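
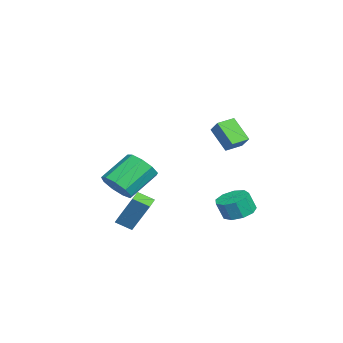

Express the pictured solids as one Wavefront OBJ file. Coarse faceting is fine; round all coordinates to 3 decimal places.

v -1.403 1.737 -4.096
v -0.848 2.444 -3.902
v -0.721 2.05 -2.829
v -1.277 1.343 -3.024
v -1.445 2.598 -3.775
v -1.318 2.204 -2.702
v -2.022 2.349 -3.798
v -1.896 1.955 -2.726
v -2.31 1.814 -3.961
v -2.184 1.419 -2.888
v -2.174 1.243 -4.187
v -2.047 0.848 -3.115
v -1.677 0.903 -4.371
v -1.55 0.508 -3.298
v -1.052 0.953 -4.426
v -0.925 0.559 -3.353
v -0.591 1.371 -4.327
v -0.465 0.976 -3.254
v -0.511 1.96 -4.12
v -0.384 1.565 -3.047
v 3.076 1.97 2.087
v 2.377 1.225 3.199
v 3.746 2.319 2.742
v 3.047 1.575 3.854
v 3.633 1.205 1.926
v 2.934 0.461 3.038
v 4.303 1.555 2.581
v 3.604 0.81 3.693
v -1.183 -4.506 -2.436
v -0.679 -3.695 -2.822
v -1.732 -2.443 -1.57
v -2.237 -3.254 -1.184
v -1.264 -3.814 -3.195
v -2.318 -2.563 -1.943
v -1.812 -4.257 -3.213
v -2.865 -3.006 -1.961
v -2.065 -4.816 -2.868
v -3.119 -3.565 -1.616
v -1.906 -5.23 -2.32
v -2.96 -3.979 -1.068
v -1.409 -5.305 -1.827
v -2.462 -4.053 -0.575
v -0.806 -5.006 -1.618
v -1.859 -3.754 -0.366
v -0.38 -4.473 -1.793
v -1.433 -3.221 -0.541
v -0.329 -3.955 -2.268
v -1.383 -2.703 -1.016
v 2.449 -3.376 -3.915
v 2.36 -4.225 -3.454
v 1.663 -3.206 -3.753
v 1.574 -4.055 -3.293
v 3.026 -2.445 -2.087
v 2.937 -3.294 -1.627
v 2.24 -2.275 -1.926
v 2.151 -3.124 -1.465
f 2 1 5
f 2 5 3
f 3 5 6
f 3 6 4
f 5 1 7
f 5 7 6
f 6 7 8
f 6 8 4
f 7 1 9
f 7 9 8
f 8 9 10
f 8 10 4
f 9 1 11
f 9 11 10
f 10 11 12
f 10 12 4
f 11 1 13
f 11 13 12
f 12 13 14
f 12 14 4
f 13 1 15
f 13 15 14
f 14 15 16
f 14 16 4
f 15 1 17
f 15 17 16
f 16 17 18
f 16 18 4
f 17 1 19
f 17 19 18
f 18 19 20
f 18 20 4
f 19 1 2
f 19 2 20
f 20 2 3
f 20 3 4
f 22 24 21
f 25 22 21
f 21 24 23
f 23 25 21
f 22 28 24
f 26 22 25
f 26 28 22
f 24 28 23
f 27 25 23
f 23 28 27
f 27 26 25
f 28 26 27
f 30 29 33
f 30 33 31
f 31 33 34
f 31 34 32
f 33 29 35
f 33 35 34
f 34 35 36
f 34 36 32
f 35 29 37
f 35 37 36
f 36 37 38
f 36 38 32
f 37 29 39
f 37 39 38
f 38 39 40
f 38 40 32
f 39 29 41
f 39 41 40
f 40 41 42
f 40 42 32
f 41 29 43
f 41 43 42
f 42 43 44
f 42 44 32
f 43 29 45
f 43 45 44
f 44 45 46
f 44 46 32
f 45 29 47
f 45 47 46
f 46 47 48
f 46 48 32
f 47 29 30
f 47 30 48
f 48 30 31
f 48 31 32
f 50 52 49
f 53 50 49
f 49 52 51
f 51 53 49
f 50 56 52
f 54 50 53
f 54 56 50
f 52 56 51
f 55 53 51
f 51 56 55
f 55 54 53
f 56 54 55



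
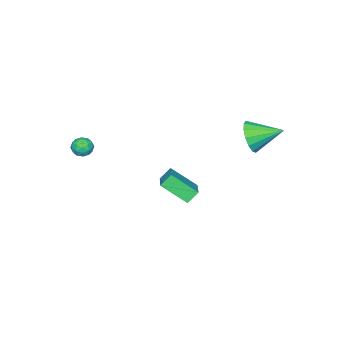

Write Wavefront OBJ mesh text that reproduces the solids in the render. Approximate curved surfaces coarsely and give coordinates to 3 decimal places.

v -2.385 2.977 0.213
v -2.051 3.539 -0.672
v -3.215 4.563 0.907
v -2.563 3.333 -0.813
v -3.027 3.032 -0.679
v -3.319 2.716 -0.306
v -3.361 2.47 0.205
v -3.142 2.36 0.719
v -2.72 2.415 1.097
v -2.208 2.621 1.238
v -1.744 2.922 1.105
v -1.451 3.238 0.732
v -1.409 3.484 0.22
v -1.629 3.594 -0.294
v 3.524 -3.546 -0.587
v 4.045 -3.544 -0.161
v 3.095 -4.396 -0.059
v 3.616 -4.394 0.367
v 3.167 -3.893 0.381
v 3.432 -3.367 0.055
v 3.708 -4.573 -0.275
v 3.973 -4.047 -0.601
v 4.158 -4.178 0.032
v 3.824 -3.758 0.438
v 3.316 -4.182 -0.658
v 2.982 -3.762 -0.252
v 3.822 -3.47 -0.42
v 3.318 -4.47 0.2
v 3.054 -4.175 0.209
v 3.36 -4.174 0.459
v 3.462 -3.366 -0.293
v 3.768 -3.365 -0.043
v 3.252 -3.57 0.276
v 3.372 -4.575 -0.177
v 3.678 -4.574 0.073
v 3.78 -3.766 -0.679
v 4.086 -3.765 -0.429
v 3.888 -4.37 -0.496
v 4.195 -3.842 -0.056
v 3.943 -4.342 0.254
v 3.997 -4.447 -0.124
v 4.152 -4.138 -0.315
v 3.998 -3.595 0.182
v 3.747 -4.095 0.492
v 3.483 -3.8 0.501
v 3.639 -3.491 0.309
v 4.065 -3.968 0.295
v 3.393 -3.845 -0.712
v 3.142 -4.345 -0.402
v 3.501 -4.449 -0.529
v 3.657 -4.14 -0.721
v 3.197 -3.598 -0.474
v 2.945 -4.098 -0.164
v 2.988 -3.802 0.095
v 3.143 -3.493 -0.096
v 3.075 -3.972 -0.515
v -1.329 0.187 -4.362
v -0.806 -1.274 -3.23
v 0.144 1.304 -3.6
v 0.667 -0.156 -2.468
v -0.747 -0.124 -5.032
v -0.224 -1.584 -3.9
v 0.726 0.994 -4.27
v 1.249 -0.467 -3.138
f 2 1 4
f 2 4 3
f 4 1 5
f 4 5 3
f 5 1 6
f 5 6 3
f 6 1 7
f 6 7 3
f 7 1 8
f 7 8 3
f 8 1 9
f 8 9 3
f 9 1 10
f 9 10 3
f 10 1 11
f 10 11 3
f 11 1 12
f 11 12 3
f 12 1 13
f 12 13 3
f 13 1 14
f 13 14 3
f 14 1 2
f 14 2 3
f 15 52 31
f 52 26 55
f 31 55 20
f 52 55 31
f 15 31 27
f 31 20 32
f 27 32 16
f 31 32 27
f 15 27 36
f 27 16 37
f 36 37 22
f 27 37 36
f 15 36 48
f 36 22 51
f 48 51 25
f 36 51 48
f 15 48 52
f 48 25 56
f 52 56 26
f 48 56 52
f 16 32 43
f 32 20 46
f 43 46 24
f 32 46 43
f 20 55 33
f 55 26 54
f 33 54 19
f 55 54 33
f 26 56 53
f 56 25 49
f 53 49 17
f 56 49 53
f 25 51 50
f 51 22 38
f 50 38 21
f 51 38 50
f 22 37 42
f 37 16 39
f 42 39 23
f 37 39 42
f 18 44 30
f 44 24 45
f 30 45 19
f 44 45 30
f 18 30 28
f 30 19 29
f 28 29 17
f 30 29 28
f 18 28 35
f 28 17 34
f 35 34 21
f 28 34 35
f 18 35 40
f 35 21 41
f 40 41 23
f 35 41 40
f 18 40 44
f 40 23 47
f 44 47 24
f 40 47 44
f 19 45 33
f 45 24 46
f 33 46 20
f 45 46 33
f 17 29 53
f 29 19 54
f 53 54 26
f 29 54 53
f 21 34 50
f 34 17 49
f 50 49 25
f 34 49 50
f 23 41 42
f 41 21 38
f 42 38 22
f 41 38 42
f 24 47 43
f 47 23 39
f 43 39 16
f 47 39 43
f 58 60 57
f 61 58 57
f 57 60 59
f 59 61 57
f 58 64 60
f 62 58 61
f 62 64 58
f 60 64 59
f 63 61 59
f 59 64 63
f 63 62 61
f 64 62 63



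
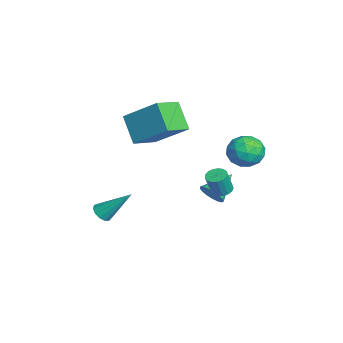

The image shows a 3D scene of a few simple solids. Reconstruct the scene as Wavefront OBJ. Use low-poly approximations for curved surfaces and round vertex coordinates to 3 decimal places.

v 2.327 4.709 3.269
v 2.908 4.197 3.692
v 1.812 3.563 2.588
v 2.393 3.051 3.011
v 1.728 3.425 3.456
v 2.047 4.134 3.877
v 2.673 3.626 2.403
v 2.992 4.335 2.824
v 3.122 3.527 3.157
v 2.538 3.403 3.808
v 2.182 4.357 2.472
v 1.598 4.233 3.123
v 2.663 4.554 3.54
v 2.057 3.206 2.74
v 1.667 3.427 3.001
v 2.008 3.125 3.25
v 2.156 4.517 3.649
v 2.498 4.215 3.898
v 1.805 3.762 3.759
v 2.222 3.545 2.382
v 2.564 3.243 2.631
v 2.712 4.635 3.03
v 3.053 4.333 3.279
v 2.915 3.998 2.521
v 3.13 3.859 3.475
v 2.827 3.185 3.074
v 2.992 3.524 2.717
v 3.179 3.94 2.964
v 2.787 3.786 3.857
v 2.484 3.112 3.457
v 2.094 3.332 3.718
v 2.281 3.749 3.966
v 2.913 3.392 3.543
v 2.236 4.648 2.823
v 1.933 3.974 2.423
v 2.439 4.011 2.314
v 2.626 4.428 2.562
v 1.893 4.575 3.206
v 1.59 3.901 2.805
v 1.541 3.82 3.316
v 1.728 4.236 3.563
v 1.807 4.368 2.737
v -2.26 -0.11 2.958
v -1.355 1.316 4.223
v -1.252 0.284 1.793
v -0.347 1.71 3.058
v -1.333 -1.11 3.422
v -0.428 0.316 4.687
v -0.325 -0.716 2.257
v 0.58 0.71 3.522
v -0.147 3.158 -0.705
v 0.314 3.371 -0.756
v 0.568 3.075 0.315
v 0.107 2.862 0.365
v 0.174 3.553 -0.672
v 0.428 3.257 0.399
v -0.039 3.645 -0.596
v 0.215 3.348 0.475
v -0.277 3.625 -0.545
v -0.023 3.328 0.526
v -0.485 3.498 -0.531
v -0.231 3.201 0.54
v -0.616 3.293 -0.557
v -0.362 2.997 0.514
v -0.639 3.058 -0.617
v -0.385 2.761 0.454
v -0.55 2.845 -0.697
v -0.295 2.549 0.374
v -0.368 2.704 -0.779
v -0.114 2.408 0.292
v -0.136 2.668 -0.844
v 0.119 2.371 0.227
v 0.094 2.743 -0.878
v 0.348 2.447 0.193
v 0.268 2.914 -0.872
v 0.523 2.617 0.199
v 0.348 3.14 -0.828
v 0.602 2.844 0.243
v -1.353 2.804 -1.767
v -1.052 2.619 -1.198
v -2.207 3.796 -0.993
v -0.87 2.86 -1.306
v -0.799 3.088 -1.52
v -0.855 3.251 -1.79
v -1.025 3.312 -2.055
v -1.27 3.257 -2.254
v -1.534 3.097 -2.342
v -1.757 2.871 -2.298
v -1.887 2.63 -2.132
v -1.895 2.428 -1.883
v -1.779 2.313 -1.607
v -1.566 2.31 -1.368
v -1.303 2.42 -1.22
v 0.641 -2.139 -1.47
v 1.16 -2.288 -1.484
v 1.039 -0.881 -0.13
v 1.13 -2.063 -1.686
v 0.945 -1.862 -1.82
v 0.664 -1.749 -1.843
v 0.375 -1.759 -1.747
v 0.171 -1.89 -1.564
v 0.116 -2.1 -1.35
v 0.228 -2.322 -1.175
v 0.471 -2.486 -1.093
v 0.768 -2.54 -1.131
v 1.025 -2.466 -1.277
f 1 38 17
f 38 12 41
f 17 41 6
f 38 41 17
f 1 17 13
f 17 6 18
f 13 18 2
f 17 18 13
f 1 13 22
f 13 2 23
f 22 23 8
f 13 23 22
f 1 22 34
f 22 8 37
f 34 37 11
f 22 37 34
f 1 34 38
f 34 11 42
f 38 42 12
f 34 42 38
f 2 18 29
f 18 6 32
f 29 32 10
f 18 32 29
f 6 41 19
f 41 12 40
f 19 40 5
f 41 40 19
f 12 42 39
f 42 11 35
f 39 35 3
f 42 35 39
f 11 37 36
f 37 8 24
f 36 24 7
f 37 24 36
f 8 23 28
f 23 2 25
f 28 25 9
f 23 25 28
f 4 30 16
f 30 10 31
f 16 31 5
f 30 31 16
f 4 16 14
f 16 5 15
f 14 15 3
f 16 15 14
f 4 14 21
f 14 3 20
f 21 20 7
f 14 20 21
f 4 21 26
f 21 7 27
f 26 27 9
f 21 27 26
f 4 26 30
f 26 9 33
f 30 33 10
f 26 33 30
f 5 31 19
f 31 10 32
f 19 32 6
f 31 32 19
f 3 15 39
f 15 5 40
f 39 40 12
f 15 40 39
f 7 20 36
f 20 3 35
f 36 35 11
f 20 35 36
f 9 27 28
f 27 7 24
f 28 24 8
f 27 24 28
f 10 33 29
f 33 9 25
f 29 25 2
f 33 25 29
f 44 46 43
f 47 44 43
f 43 46 45
f 45 47 43
f 44 50 46
f 48 44 47
f 48 50 44
f 46 50 45
f 49 47 45
f 45 50 49
f 49 48 47
f 50 48 49
f 52 51 55
f 52 55 53
f 53 55 56
f 53 56 54
f 55 51 57
f 55 57 56
f 56 57 58
f 56 58 54
f 57 51 59
f 57 59 58
f 58 59 60
f 58 60 54
f 59 51 61
f 59 61 60
f 60 61 62
f 60 62 54
f 61 51 63
f 61 63 62
f 62 63 64
f 62 64 54
f 63 51 65
f 63 65 64
f 64 65 66
f 64 66 54
f 65 51 67
f 65 67 66
f 66 67 68
f 66 68 54
f 67 51 69
f 67 69 68
f 68 69 70
f 68 70 54
f 69 51 71
f 69 71 70
f 70 71 72
f 70 72 54
f 71 51 73
f 71 73 72
f 72 73 74
f 72 74 54
f 73 51 75
f 73 75 74
f 74 75 76
f 74 76 54
f 75 51 77
f 75 77 76
f 76 77 78
f 76 78 54
f 77 51 52
f 77 52 78
f 78 52 53
f 78 53 54
f 80 79 82
f 80 82 81
f 82 79 83
f 82 83 81
f 83 79 84
f 83 84 81
f 84 79 85
f 84 85 81
f 85 79 86
f 85 86 81
f 86 79 87
f 86 87 81
f 87 79 88
f 87 88 81
f 88 79 89
f 88 89 81
f 89 79 90
f 89 90 81
f 90 79 91
f 90 91 81
f 91 79 92
f 91 92 81
f 92 79 93
f 92 93 81
f 93 79 80
f 93 80 81
f 95 94 97
f 95 97 96
f 97 94 98
f 97 98 96
f 98 94 99
f 98 99 96
f 99 94 100
f 99 100 96
f 100 94 101
f 100 101 96
f 101 94 102
f 101 102 96
f 102 94 103
f 102 103 96
f 103 94 104
f 103 104 96
f 104 94 105
f 104 105 96
f 105 94 106
f 105 106 96
f 106 94 95
f 106 95 96



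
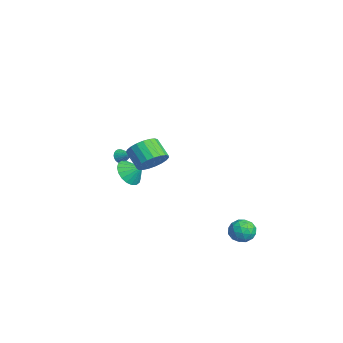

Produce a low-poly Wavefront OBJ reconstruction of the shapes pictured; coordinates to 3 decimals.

v 3.937 -2.333 3.007
v 4.461 -3.074 3.291
v 3.487 -3.447 4.116
v 2.963 -2.707 3.833
v 4.57 -2.793 3.547
v 3.596 -3.166 4.372
v 4.57 -2.433 3.709
v 3.596 -2.806 4.534
v 4.46 -2.056 3.75
v 3.486 -2.429 4.575
v 4.26 -1.726 3.663
v 3.286 -2.1 4.488
v 4.004 -1.502 3.462
v 3.03 -1.875 4.288
v 3.737 -1.422 3.183
v 2.763 -1.795 4.008
v 3.504 -1.499 2.873
v 2.53 -1.872 3.699
v 3.346 -1.72 2.587
v 2.372 -2.093 3.412
v 3.29 -2.048 2.373
v 2.316 -2.421 3.198
v 3.346 -2.425 2.269
v 2.372 -2.798 3.094
v 3.505 -2.786 2.293
v 2.531 -3.159 3.118
v 3.738 -3.069 2.44
v 2.764 -3.442 3.265
v 4.005 -3.225 2.685
v 3.031 -3.598 3.51
v 4.261 -3.226 2.986
v 3.287 -3.599 3.811
v 3.271 2.521 -3.447
v 3.747 3.211 -3.522
v 4.033 2.109 -2.398
v 4.509 2.799 -2.473
v 3.714 2.863 -2.207
v 3.243 3.118 -2.855
v 4.537 2.202 -3.065
v 4.066 2.457 -3.713
v 4.529 3.014 -3.286
v 4.02 3.422 -2.755
v 3.76 1.898 -3.165
v 3.251 2.306 -2.634
v 3.442 2.902 -3.577
v 4.338 2.418 -2.343
v 3.871 2.456 -2.187
v 4.15 2.861 -2.231
v 3.145 2.848 -3.185
v 3.425 3.253 -3.229
v 3.406 3.049 -2.455
v 4.355 2.067 -2.691
v 4.635 2.472 -2.735
v 3.63 2.459 -3.689
v 3.909 2.864 -3.733
v 4.374 2.271 -3.465
v 4.181 3.192 -3.482
v 4.63 2.949 -2.865
v 4.646 2.599 -3.213
v 4.369 2.748 -3.594
v 3.882 3.432 -3.17
v 4.331 3.19 -2.553
v 3.863 3.227 -2.397
v 3.586 3.377 -2.778
v 4.342 3.316 -3.031
v 3.449 2.13 -3.367
v 3.898 1.888 -2.75
v 4.194 1.943 -3.142
v 3.917 2.093 -3.523
v 3.15 2.371 -3.055
v 3.599 2.128 -2.438
v 3.411 2.572 -2.326
v 3.134 2.721 -2.707
v 3.438 2.004 -2.889
v -4.373 -2.319 -0.574
v -4.014 -2.545 -0.892
v -3.587 -1.761 -0.086
v -4.065 -2.378 -1.002
v -4.163 -2.201 -1.046
v -4.293 -2.043 -1.019
v -4.435 -1.926 -0.924
v -4.568 -1.869 -0.775
v -4.67 -1.881 -0.596
v -4.728 -1.96 -0.414
v -4.731 -2.093 -0.256
v -4.68 -2.261 -0.146
v -4.582 -2.437 -0.101
v -4.452 -2.596 -0.129
v -4.31 -2.712 -0.224
v -4.178 -2.769 -0.372
v -4.075 -2.757 -0.551
v -4.018 -2.679 -0.734
v -1.082 -2.553 -0.263
v -0.324 -2.569 -0.852
v -0.598 -1.907 0.343
v -0.558 -2.247 -1.007
v -0.896 -1.986 -1.015
v -1.271 -1.837 -0.875
v -1.609 -1.83 -0.613
v -1.842 -1.966 -0.281
v -1.925 -2.219 0.053
v -1.84 -2.537 0.325
v -1.606 -2.859 0.481
v -1.268 -3.12 0.489
v -0.893 -3.269 0.348
v -0.556 -3.276 0.086
v -0.323 -3.14 -0.245
v -0.24 -2.887 -0.58
f 2 1 5
f 2 5 3
f 3 5 6
f 3 6 4
f 5 1 7
f 5 7 6
f 6 7 8
f 6 8 4
f 7 1 9
f 7 9 8
f 8 9 10
f 8 10 4
f 9 1 11
f 9 11 10
f 10 11 12
f 10 12 4
f 11 1 13
f 11 13 12
f 12 13 14
f 12 14 4
f 13 1 15
f 13 15 14
f 14 15 16
f 14 16 4
f 15 1 17
f 15 17 16
f 16 17 18
f 16 18 4
f 17 1 19
f 17 19 18
f 18 19 20
f 18 20 4
f 19 1 21
f 19 21 20
f 20 21 22
f 20 22 4
f 21 1 23
f 21 23 22
f 22 23 24
f 22 24 4
f 23 1 25
f 23 25 24
f 24 25 26
f 24 26 4
f 25 1 27
f 25 27 26
f 26 27 28
f 26 28 4
f 27 1 29
f 27 29 28
f 28 29 30
f 28 30 4
f 29 1 31
f 29 31 30
f 30 31 32
f 30 32 4
f 31 1 2
f 31 2 32
f 32 2 3
f 32 3 4
f 33 70 49
f 70 44 73
f 49 73 38
f 70 73 49
f 33 49 45
f 49 38 50
f 45 50 34
f 49 50 45
f 33 45 54
f 45 34 55
f 54 55 40
f 45 55 54
f 33 54 66
f 54 40 69
f 66 69 43
f 54 69 66
f 33 66 70
f 66 43 74
f 70 74 44
f 66 74 70
f 34 50 61
f 50 38 64
f 61 64 42
f 50 64 61
f 38 73 51
f 73 44 72
f 51 72 37
f 73 72 51
f 44 74 71
f 74 43 67
f 71 67 35
f 74 67 71
f 43 69 68
f 69 40 56
f 68 56 39
f 69 56 68
f 40 55 60
f 55 34 57
f 60 57 41
f 55 57 60
f 36 62 48
f 62 42 63
f 48 63 37
f 62 63 48
f 36 48 46
f 48 37 47
f 46 47 35
f 48 47 46
f 36 46 53
f 46 35 52
f 53 52 39
f 46 52 53
f 36 53 58
f 53 39 59
f 58 59 41
f 53 59 58
f 36 58 62
f 58 41 65
f 62 65 42
f 58 65 62
f 37 63 51
f 63 42 64
f 51 64 38
f 63 64 51
f 35 47 71
f 47 37 72
f 71 72 44
f 47 72 71
f 39 52 68
f 52 35 67
f 68 67 43
f 52 67 68
f 41 59 60
f 59 39 56
f 60 56 40
f 59 56 60
f 42 65 61
f 65 41 57
f 61 57 34
f 65 57 61
f 76 75 78
f 76 78 77
f 78 75 79
f 78 79 77
f 79 75 80
f 79 80 77
f 80 75 81
f 80 81 77
f 81 75 82
f 81 82 77
f 82 75 83
f 82 83 77
f 83 75 84
f 83 84 77
f 84 75 85
f 84 85 77
f 85 75 86
f 85 86 77
f 86 75 87
f 86 87 77
f 87 75 88
f 87 88 77
f 88 75 89
f 88 89 77
f 89 75 90
f 89 90 77
f 90 75 91
f 90 91 77
f 91 75 92
f 91 92 77
f 92 75 76
f 92 76 77
f 94 93 96
f 94 96 95
f 96 93 97
f 96 97 95
f 97 93 98
f 97 98 95
f 98 93 99
f 98 99 95
f 99 93 100
f 99 100 95
f 100 93 101
f 100 101 95
f 101 93 102
f 101 102 95
f 102 93 103
f 102 103 95
f 103 93 104
f 103 104 95
f 104 93 105
f 104 105 95
f 105 93 106
f 105 106 95
f 106 93 107
f 106 107 95
f 107 93 108
f 107 108 95
f 108 93 94
f 108 94 95



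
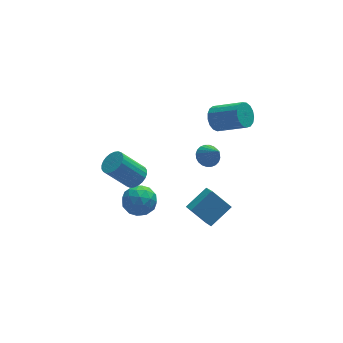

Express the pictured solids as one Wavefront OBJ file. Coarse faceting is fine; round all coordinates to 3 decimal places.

v 3.186 1.964 2.717
v 3.807 2.48 2.419
v 5.194 1.392 3.426
v 4.574 0.876 3.723
v 3.691 2.658 2.772
v 5.078 1.571 3.778
v 3.459 2.677 3.112
v 4.847 1.59 4.118
v 3.165 2.533 3.361
v 4.552 1.446 4.368
v 2.876 2.258 3.463
v 4.263 1.171 4.469
v 2.658 1.916 3.394
v 4.045 0.829 4.4
v 2.561 1.585 3.169
v 3.948 0.497 4.176
v 2.607 1.34 2.841
v 3.995 0.253 3.848
v 2.786 1.239 2.485
v 4.173 0.151 3.492
v 3.057 1.303 2.182
v 4.444 0.216 3.188
v 3.357 1.519 2.001
v 4.744 0.431 3.007
v 3.618 1.837 1.984
v 5.006 0.749 2.991
v 3.78 2.183 2.135
v 5.168 1.096 3.142
v 3.018 2.905 -1.756
v 3.71 3.254 -1.671
v 3.382 1.855 -0.404
v 3.535 3.426 -1.491
v 3.281 3.518 -1.351
v 2.987 3.516 -1.272
v 2.697 3.422 -1.268
v 2.457 3.249 -1.337
v 2.302 3.024 -1.471
v 2.256 2.781 -1.647
v 2.326 2.556 -1.841
v 2.501 2.385 -2.021
v 2.755 2.293 -2.161
v 3.049 2.294 -2.239
v 3.339 2.388 -2.244
v 3.579 2.561 -2.174
v 3.734 2.786 -2.041
v 3.78 3.03 -1.864
v -2.483 -1.462 2.162
v -2 -0.932 2.494
v -3.274 -0.748 4.051
v -3.757 -1.278 3.718
v -2.182 -0.75 2.324
v -3.456 -0.566 3.88
v -2.409 -0.676 2.129
v -3.683 -0.492 3.686
v -2.648 -0.722 1.939
v -3.922 -0.538 3.496
v -2.861 -0.881 1.783
v -4.135 -0.696 3.34
v -3.017 -1.128 1.685
v -4.291 -0.943 3.242
v -3.092 -1.426 1.659
v -4.366 -1.241 3.216
v -3.074 -1.729 1.71
v -4.348 -1.545 3.267
v -2.966 -1.992 1.829
v -4.24 -1.808 3.386
v -2.784 -2.174 2
v -4.058 -1.99 3.556
v -2.557 -2.248 2.194
v -3.831 -2.064 3.751
v -2.318 -2.202 2.384
v -3.592 -2.018 3.941
v -2.105 -2.044 2.54
v -3.379 -1.859 4.097
v -1.949 -1.797 2.638
v -3.223 -1.612 4.195
v -1.874 -1.499 2.664
v -3.148 -1.314 4.221
v -1.892 -1.195 2.613
v -3.166 -1.011 4.17
v 0.759 -0.23 -2.94
v 0.746 -1.374 -2.082
v 2.156 0.372 -2.116
v 2.143 -0.772 -1.258
v 1.697 -1.008 -3.962
v 1.684 -2.152 -3.104
v 3.094 -0.406 -3.138
v 3.081 -1.55 -2.28
v -1.24 2.035 -2.607
v -0.702 1.559 -3.446
v -2.558 0.841 -2.774
v -2.02 0.365 -3.613
v -1.62 0.289 -2.587
v -0.805 1.028 -2.484
v -2.455 1.372 -3.736
v -1.64 2.111 -3.633
v -1.453 1.15 -4.144
v -0.937 0.481 -3.434
v -2.323 1.919 -2.786
v -1.807 1.25 -2.076
v -0.855 1.902 -3.011
v -2.405 0.498 -3.209
v -2.169 0.454 -2.606
v -1.853 0.174 -3.099
v -0.916 1.589 -2.446
v -0.6 1.31 -2.939
v -1.139 0.563 -2.434
v -2.66 1.09 -3.281
v -2.344 0.811 -3.774
v -1.407 2.226 -3.121
v -1.091 1.946 -3.614
v -2.121 1.837 -3.786
v -0.981 1.382 -3.915
v -1.755 0.68 -4.013
v -2.011 1.272 -4.086
v -1.532 1.706 -4.025
v -0.677 0.988 -3.497
v -1.452 0.286 -3.596
v -1.216 0.242 -2.993
v -0.738 0.676 -2.932
v -1.119 0.748 -3.908
v -1.808 2.114 -2.624
v -2.583 1.412 -2.723
v -2.522 1.724 -3.288
v -2.044 2.158 -3.227
v -1.505 1.72 -2.207
v -2.279 1.018 -2.305
v -1.728 0.694 -2.195
v -1.249 1.128 -2.134
v -2.141 1.652 -2.312
f 2 1 5
f 2 5 3
f 3 5 6
f 3 6 4
f 5 1 7
f 5 7 6
f 6 7 8
f 6 8 4
f 7 1 9
f 7 9 8
f 8 9 10
f 8 10 4
f 9 1 11
f 9 11 10
f 10 11 12
f 10 12 4
f 11 1 13
f 11 13 12
f 12 13 14
f 12 14 4
f 13 1 15
f 13 15 14
f 14 15 16
f 14 16 4
f 15 1 17
f 15 17 16
f 16 17 18
f 16 18 4
f 17 1 19
f 17 19 18
f 18 19 20
f 18 20 4
f 19 1 21
f 19 21 20
f 20 21 22
f 20 22 4
f 21 1 23
f 21 23 22
f 22 23 24
f 22 24 4
f 23 1 25
f 23 25 24
f 24 25 26
f 24 26 4
f 25 1 27
f 25 27 26
f 26 27 28
f 26 28 4
f 27 1 2
f 27 2 28
f 28 2 3
f 28 3 4
f 30 29 32
f 30 32 31
f 32 29 33
f 32 33 31
f 33 29 34
f 33 34 31
f 34 29 35
f 34 35 31
f 35 29 36
f 35 36 31
f 36 29 37
f 36 37 31
f 37 29 38
f 37 38 31
f 38 29 39
f 38 39 31
f 39 29 40
f 39 40 31
f 40 29 41
f 40 41 31
f 41 29 42
f 41 42 31
f 42 29 43
f 42 43 31
f 43 29 44
f 43 44 31
f 44 29 45
f 44 45 31
f 45 29 46
f 45 46 31
f 46 29 30
f 46 30 31
f 48 47 51
f 48 51 49
f 49 51 52
f 49 52 50
f 51 47 53
f 51 53 52
f 52 53 54
f 52 54 50
f 53 47 55
f 53 55 54
f 54 55 56
f 54 56 50
f 55 47 57
f 55 57 56
f 56 57 58
f 56 58 50
f 57 47 59
f 57 59 58
f 58 59 60
f 58 60 50
f 59 47 61
f 59 61 60
f 60 61 62
f 60 62 50
f 61 47 63
f 61 63 62
f 62 63 64
f 62 64 50
f 63 47 65
f 63 65 64
f 64 65 66
f 64 66 50
f 65 47 67
f 65 67 66
f 66 67 68
f 66 68 50
f 67 47 69
f 67 69 68
f 68 69 70
f 68 70 50
f 69 47 71
f 69 71 70
f 70 71 72
f 70 72 50
f 71 47 73
f 71 73 72
f 72 73 74
f 72 74 50
f 73 47 75
f 73 75 74
f 74 75 76
f 74 76 50
f 75 47 77
f 75 77 76
f 76 77 78
f 76 78 50
f 77 47 79
f 77 79 78
f 78 79 80
f 78 80 50
f 79 47 48
f 79 48 80
f 80 48 49
f 80 49 50
f 82 84 81
f 85 82 81
f 81 84 83
f 83 85 81
f 82 88 84
f 86 82 85
f 86 88 82
f 84 88 83
f 87 85 83
f 83 88 87
f 87 86 85
f 88 86 87
f 89 126 105
f 126 100 129
f 105 129 94
f 126 129 105
f 89 105 101
f 105 94 106
f 101 106 90
f 105 106 101
f 89 101 110
f 101 90 111
f 110 111 96
f 101 111 110
f 89 110 122
f 110 96 125
f 122 125 99
f 110 125 122
f 89 122 126
f 122 99 130
f 126 130 100
f 122 130 126
f 90 106 117
f 106 94 120
f 117 120 98
f 106 120 117
f 94 129 107
f 129 100 128
f 107 128 93
f 129 128 107
f 100 130 127
f 130 99 123
f 127 123 91
f 130 123 127
f 99 125 124
f 125 96 112
f 124 112 95
f 125 112 124
f 96 111 116
f 111 90 113
f 116 113 97
f 111 113 116
f 92 118 104
f 118 98 119
f 104 119 93
f 118 119 104
f 92 104 102
f 104 93 103
f 102 103 91
f 104 103 102
f 92 102 109
f 102 91 108
f 109 108 95
f 102 108 109
f 92 109 114
f 109 95 115
f 114 115 97
f 109 115 114
f 92 114 118
f 114 97 121
f 118 121 98
f 114 121 118
f 93 119 107
f 119 98 120
f 107 120 94
f 119 120 107
f 91 103 127
f 103 93 128
f 127 128 100
f 103 128 127
f 95 108 124
f 108 91 123
f 124 123 99
f 108 123 124
f 97 115 116
f 115 95 112
f 116 112 96
f 115 112 116
f 98 121 117
f 121 97 113
f 117 113 90
f 121 113 117



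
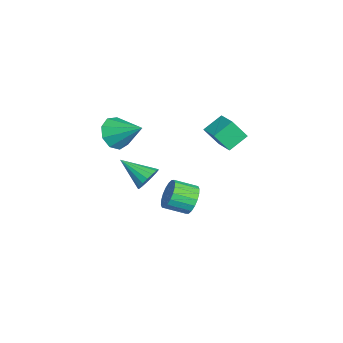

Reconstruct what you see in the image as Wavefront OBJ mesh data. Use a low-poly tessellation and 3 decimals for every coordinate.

v 0.01 1.808 2.6
v 0.089 0.972 3.771
v 1.247 2.412 2.948
v 1.326 1.577 4.119
v 0.674 0.863 1.881
v 0.753 0.028 3.052
v 1.911 1.468 2.229
v 1.99 0.632 3.4
v 1.467 -4.631 3.076
v 2.091 -4.379 2.206
v 2.333 -3.149 4.124
v 1.449 -3.988 2.183
v 0.815 -3.898 2.579
v 0.487 -4.15 3.207
v 0.617 -4.627 3.774
v 1.145 -5.106 4.014
v 1.825 -5.362 3.816
v 2.336 -5.276 3.271
v 2.442 -4.888 2.635
v -1.369 -3.098 -2.636
v -0.663 -3.109 -2.095
v -2.171 -4.742 -1.624
v -0.94 -2.852 -1.897
v -1.314 -2.652 -1.868
v -1.702 -2.554 -2.016
v -2.013 -2.581 -2.305
v -2.177 -2.726 -2.671
v -2.156 -2.956 -3.028
v -1.955 -3.22 -3.296
v -1.619 -3.455 -3.413
v -1.227 -3.609 -3.351
v -0.867 -3.645 -3.126
v -0.622 -3.557 -2.789
v -0.549 -3.363 -2.417
v -1.138 -0.634 -4.142
v -0.652 -0.944 -4.972
v -0.517 -2.297 -4.387
v -1.002 -1.986 -3.558
v -0.318 -0.797 -4.71
v -0.183 -2.15 -4.125
v -0.146 -0.618 -4.335
v -0.011 -1.971 -3.75
v -0.171 -0.442 -3.922
v -0.036 -1.795 -3.337
v -0.387 -0.304 -3.553
v -0.251 -1.657 -2.968
v -0.751 -0.231 -3.301
v -0.616 -1.584 -2.716
v -1.192 -0.238 -3.215
v -1.057 -1.591 -2.63
v -1.623 -0.323 -3.313
v -1.488 -1.676 -2.728
v -1.957 -0.47 -3.575
v -1.822 -1.823 -2.99
v -2.129 -0.649 -3.95
v -1.994 -2.002 -3.365
v -2.104 -0.825 -4.363
v -1.969 -2.178 -3.778
v -1.889 -0.963 -4.732
v -1.753 -2.316 -4.147
v -1.524 -1.036 -4.984
v -1.389 -2.389 -4.399
v -1.083 -1.029 -5.07
v -0.948 -2.382 -4.485
f 2 4 1
f 5 2 1
f 1 4 3
f 3 5 1
f 2 8 4
f 6 2 5
f 6 8 2
f 4 8 3
f 7 5 3
f 3 8 7
f 7 6 5
f 8 6 7
f 10 9 12
f 10 12 11
f 12 9 13
f 12 13 11
f 13 9 14
f 13 14 11
f 14 9 15
f 14 15 11
f 15 9 16
f 15 16 11
f 16 9 17
f 16 17 11
f 17 9 18
f 17 18 11
f 18 9 19
f 18 19 11
f 19 9 10
f 19 10 11
f 21 20 23
f 21 23 22
f 23 20 24
f 23 24 22
f 24 20 25
f 24 25 22
f 25 20 26
f 25 26 22
f 26 20 27
f 26 27 22
f 27 20 28
f 27 28 22
f 28 20 29
f 28 29 22
f 29 20 30
f 29 30 22
f 30 20 31
f 30 31 22
f 31 20 32
f 31 32 22
f 32 20 33
f 32 33 22
f 33 20 34
f 33 34 22
f 34 20 21
f 34 21 22
f 36 35 39
f 36 39 37
f 37 39 40
f 37 40 38
f 39 35 41
f 39 41 40
f 40 41 42
f 40 42 38
f 41 35 43
f 41 43 42
f 42 43 44
f 42 44 38
f 43 35 45
f 43 45 44
f 44 45 46
f 44 46 38
f 45 35 47
f 45 47 46
f 46 47 48
f 46 48 38
f 47 35 49
f 47 49 48
f 48 49 50
f 48 50 38
f 49 35 51
f 49 51 50
f 50 51 52
f 50 52 38
f 51 35 53
f 51 53 52
f 52 53 54
f 52 54 38
f 53 35 55
f 53 55 54
f 54 55 56
f 54 56 38
f 55 35 57
f 55 57 56
f 56 57 58
f 56 58 38
f 57 35 59
f 57 59 58
f 58 59 60
f 58 60 38
f 59 35 61
f 59 61 60
f 60 61 62
f 60 62 38
f 61 35 63
f 61 63 62
f 62 63 64
f 62 64 38
f 63 35 36
f 63 36 64
f 64 36 37
f 64 37 38



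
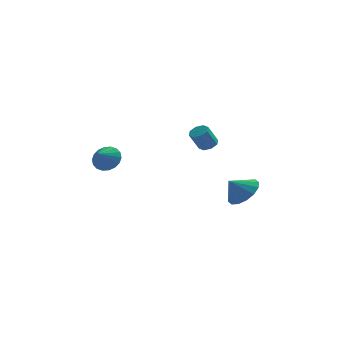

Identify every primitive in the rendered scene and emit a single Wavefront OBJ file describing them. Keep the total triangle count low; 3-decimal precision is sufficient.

v 3.831 0.12 -1.489
v 4.52 0.605 -0.798
v 3.009 -0.02 -0.571
v 4.209 1.024 -1.012
v 3.797 1.201 -1.354
v 3.394 1.089 -1.732
v 3.108 0.716 -2.045
v 3.015 0.184 -2.209
v 3.142 -0.365 -2.18
v 3.453 -0.784 -1.966
v 3.865 -0.961 -1.624
v 4.268 -0.848 -1.246
v 4.554 -0.476 -0.932
v 4.646 0.056 -0.769
v 1.968 0.459 1.995
v 2.394 0.087 2.125
v 1.838 -0.17 3.214
v 1.412 0.201 3.085
v 2.479 0.5 2.266
v 1.924 0.242 3.355
v 2.265 0.888 2.248
v 1.709 0.63 3.338
v 1.877 1.025 2.083
v 1.321 0.767 3.172
v 1.542 0.83 1.866
v 0.986 0.573 2.955
v 1.456 0.418 1.725
v 0.901 0.16 2.814
v 1.671 0.03 1.742
v 1.115 -0.228 2.832
v 2.059 -0.107 1.908
v 1.503 -0.365 2.997
v -3.49 -0.487 1.532
v -2.952 -0.278 2.155
v -3.99 -1.213 2.208
v -3.237 -0.035 2.205
v -3.572 0.119 2.122
v -3.892 0.152 1.922
v -4.131 0.059 1.645
v -4.244 -0.142 1.345
v -4.208 -0.412 1.082
v -4.029 -0.697 0.909
v -3.744 -0.94 0.859
v -3.408 -1.094 0.942
v -3.089 -1.127 1.142
v -2.849 -1.034 1.42
v -2.736 -0.832 1.719
v -2.773 -0.563 1.982
f 2 1 4
f 2 4 3
f 4 1 5
f 4 5 3
f 5 1 6
f 5 6 3
f 6 1 7
f 6 7 3
f 7 1 8
f 7 8 3
f 8 1 9
f 8 9 3
f 9 1 10
f 9 10 3
f 10 1 11
f 10 11 3
f 11 1 12
f 11 12 3
f 12 1 13
f 12 13 3
f 13 1 14
f 13 14 3
f 14 1 2
f 14 2 3
f 16 15 19
f 16 19 17
f 17 19 20
f 17 20 18
f 19 15 21
f 19 21 20
f 20 21 22
f 20 22 18
f 21 15 23
f 21 23 22
f 22 23 24
f 22 24 18
f 23 15 25
f 23 25 24
f 24 25 26
f 24 26 18
f 25 15 27
f 25 27 26
f 26 27 28
f 26 28 18
f 27 15 29
f 27 29 28
f 28 29 30
f 28 30 18
f 29 15 31
f 29 31 30
f 30 31 32
f 30 32 18
f 31 15 16
f 31 16 32
f 32 16 17
f 32 17 18
f 34 33 36
f 34 36 35
f 36 33 37
f 36 37 35
f 37 33 38
f 37 38 35
f 38 33 39
f 38 39 35
f 39 33 40
f 39 40 35
f 40 33 41
f 40 41 35
f 41 33 42
f 41 42 35
f 42 33 43
f 42 43 35
f 43 33 44
f 43 44 35
f 44 33 45
f 44 45 35
f 45 33 46
f 45 46 35
f 46 33 47
f 46 47 35
f 47 33 48
f 47 48 35
f 48 33 34
f 48 34 35



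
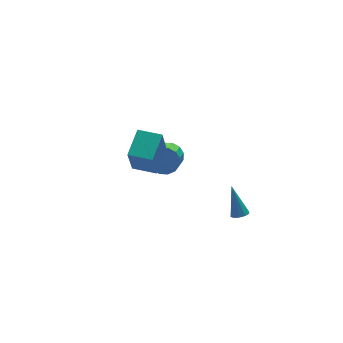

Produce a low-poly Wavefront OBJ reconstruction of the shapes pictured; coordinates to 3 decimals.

v 3.295 0.196 -3.967
v 3.575 0.617 -4.208
v 3.305 1.204 -2.193
v 3.236 0.68 -4.242
v 2.92 0.558 -4.171
v 2.748 0.298 -4.022
v 2.784 -0.002 -3.852
v 3.016 -0.226 -3.726
v 3.355 -0.289 -3.691
v 3.671 -0.167 -3.762
v 3.843 0.094 -3.911
v 3.807 0.393 -4.081
v -1.965 0.317 2.395
v -2.529 -0.264 4.386
v -2.925 1.335 2.42
v -3.49 0.754 4.411
v -0.75 1.446 3.069
v -1.315 0.865 5.06
v -1.711 2.464 3.094
v -2.275 1.883 5.085
v 0.59 3.697 -0.187
v 1.288 3.618 0.375
v 0.389 2.443 1.328
v -0.31 2.523 0.767
v 1.029 3.961 0.553
v 0.129 2.787 1.506
v 0.652 4.234 0.533
v -0.248 3.059 1.486
v 0.258 4.363 0.32
v -0.642 3.188 1.273
v -0.047 4.313 -0.028
v -0.947 3.139 0.925
v -0.181 4.099 -0.42
v -1.081 2.924 0.534
v -0.109 3.777 -0.748
v -1.008 2.602 0.205
v 0.151 3.433 -0.926
v -0.749 2.259 0.027
v 0.528 3.161 -0.906
v -0.372 1.986 0.047
v 0.922 3.032 -0.693
v 0.022 1.857 0.26
v 1.227 3.081 -0.345
v 0.327 1.907 0.608
v 1.361 3.296 0.046
v 0.461 2.121 1
f 2 1 4
f 2 4 3
f 4 1 5
f 4 5 3
f 5 1 6
f 5 6 3
f 6 1 7
f 6 7 3
f 7 1 8
f 7 8 3
f 8 1 9
f 8 9 3
f 9 1 10
f 9 10 3
f 10 1 11
f 10 11 3
f 11 1 12
f 11 12 3
f 12 1 2
f 12 2 3
f 14 16 13
f 17 14 13
f 13 16 15
f 15 17 13
f 14 20 16
f 18 14 17
f 18 20 14
f 16 20 15
f 19 17 15
f 15 20 19
f 19 18 17
f 20 18 19
f 22 21 25
f 22 25 23
f 23 25 26
f 23 26 24
f 25 21 27
f 25 27 26
f 26 27 28
f 26 28 24
f 27 21 29
f 27 29 28
f 28 29 30
f 28 30 24
f 29 21 31
f 29 31 30
f 30 31 32
f 30 32 24
f 31 21 33
f 31 33 32
f 32 33 34
f 32 34 24
f 33 21 35
f 33 35 34
f 34 35 36
f 34 36 24
f 35 21 37
f 35 37 36
f 36 37 38
f 36 38 24
f 37 21 39
f 37 39 38
f 38 39 40
f 38 40 24
f 39 21 41
f 39 41 40
f 40 41 42
f 40 42 24
f 41 21 43
f 41 43 42
f 42 43 44
f 42 44 24
f 43 21 45
f 43 45 44
f 44 45 46
f 44 46 24
f 45 21 22
f 45 22 46
f 46 22 23
f 46 23 24



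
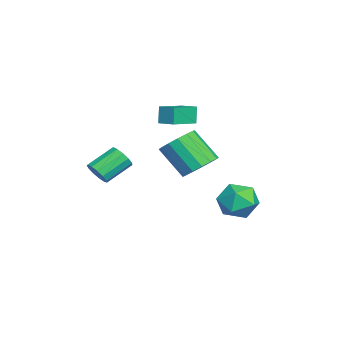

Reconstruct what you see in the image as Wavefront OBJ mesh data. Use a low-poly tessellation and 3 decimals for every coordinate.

v -0.849 2.249 0.754
v -0.121 1.589 0.569
v -0.783 0.451 2.021
v -1.511 1.111 2.206
v 0.08 1.916 0.917
v -0.582 0.778 2.369
v 0.032 2.332 1.221
v -0.631 1.194 2.673
v -0.253 2.726 1.4
v -0.915 1.588 2.852
v -0.697 2.992 1.406
v -1.359 1.854 2.858
v -1.182 3.059 1.237
v -1.844 1.921 2.689
v -1.577 2.909 0.939
v -2.239 1.771 2.391
v -1.778 2.582 0.591
v -2.44 1.444 2.043
v -1.729 2.166 0.287
v -2.392 1.028 1.739
v -1.445 1.772 0.108
v -2.107 0.634 1.56
v -1.001 1.506 0.102
v -1.663 0.368 1.554
v -0.516 1.439 0.271
v -1.178 0.301 1.723
v 2.72 -2.182 1.892
v 3.251 -2.104 2.293
v 2.511 -1.041 3.069
v 1.98 -1.118 2.668
v 3.298 -1.863 2.006
v 2.558 -0.799 2.782
v 3.161 -1.722 1.684
v 2.421 -0.659 2.459
v 2.884 -1.728 1.427
v 2.144 -0.665 2.203
v 2.555 -1.878 1.318
v 1.815 -0.814 2.094
v 2.279 -2.124 1.392
v 1.538 -1.061 2.167
v 2.142 -2.388 1.624
v 1.402 -1.325 2.4
v 2.189 -2.587 1.941
v 1.449 -1.524 2.717
v 2.405 -2.657 2.243
v 1.665 -1.594 3.019
v 2.72 -2.576 2.433
v 1.98 -1.513 3.209
v 3.036 -2.37 2.452
v 2.296 -1.307 3.228
v 0.185 4.383 -1.978
v 0.77 3.707 -1.312
v -1.23 4.253 -0.868
v -0.645 3.577 -0.202
v -0.369 4.653 -0.283
v 0.505 4.734 -0.969
v -0.965 3.226 -1.211
v -0.091 3.307 -1.897
v 0.059 2.992 -0.838
v 0.427 3.874 -0.265
v -0.887 4.086 -1.915
v -0.519 4.968 -1.342
v -3.085 1.243 2.691
v -3.395 1.259 3.631
v -2.537 1.963 2.86
v -2.847 1.979 3.8
v -1.893 0.241 3.1
v -2.203 0.257 4.04
v -1.345 0.961 3.269
v -1.655 0.977 4.209
f 2 1 5
f 2 5 3
f 3 5 6
f 3 6 4
f 5 1 7
f 5 7 6
f 6 7 8
f 6 8 4
f 7 1 9
f 7 9 8
f 8 9 10
f 8 10 4
f 9 1 11
f 9 11 10
f 10 11 12
f 10 12 4
f 11 1 13
f 11 13 12
f 12 13 14
f 12 14 4
f 13 1 15
f 13 15 14
f 14 15 16
f 14 16 4
f 15 1 17
f 15 17 16
f 16 17 18
f 16 18 4
f 17 1 19
f 17 19 18
f 18 19 20
f 18 20 4
f 19 1 21
f 19 21 20
f 20 21 22
f 20 22 4
f 21 1 23
f 21 23 22
f 22 23 24
f 22 24 4
f 23 1 25
f 23 25 24
f 24 25 26
f 24 26 4
f 25 1 2
f 25 2 26
f 26 2 3
f 26 3 4
f 28 27 31
f 28 31 29
f 29 31 32
f 29 32 30
f 31 27 33
f 31 33 32
f 32 33 34
f 32 34 30
f 33 27 35
f 33 35 34
f 34 35 36
f 34 36 30
f 35 27 37
f 35 37 36
f 36 37 38
f 36 38 30
f 37 27 39
f 37 39 38
f 38 39 40
f 38 40 30
f 39 27 41
f 39 41 40
f 40 41 42
f 40 42 30
f 41 27 43
f 41 43 42
f 42 43 44
f 42 44 30
f 43 27 45
f 43 45 44
f 44 45 46
f 44 46 30
f 45 27 47
f 45 47 46
f 46 47 48
f 46 48 30
f 47 27 49
f 47 49 48
f 48 49 50
f 48 50 30
f 49 27 28
f 49 28 50
f 50 28 29
f 50 29 30
f 51 62 56
f 51 56 52
f 51 52 58
f 51 58 61
f 51 61 62
f 52 56 60
f 56 62 55
f 62 61 53
f 61 58 57
f 58 52 59
f 54 60 55
f 54 55 53
f 54 53 57
f 54 57 59
f 54 59 60
f 55 60 56
f 53 55 62
f 57 53 61
f 59 57 58
f 60 59 52
f 64 66 63
f 67 64 63
f 63 66 65
f 65 67 63
f 64 70 66
f 68 64 67
f 68 70 64
f 66 70 65
f 69 67 65
f 65 70 69
f 69 68 67
f 70 68 69



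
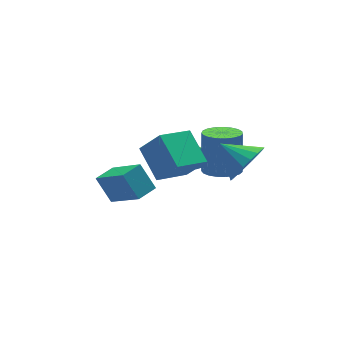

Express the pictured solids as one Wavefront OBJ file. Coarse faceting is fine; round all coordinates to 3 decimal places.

v -1.547 -2.348 1.439
v -3.015 -2.654 2.08
v -1.502 -0.975 2.199
v -2.969 -1.28 2.839
v -0.991 -2.92 2.441
v -2.458 -3.225 3.081
v -0.945 -1.546 3.2
v -2.413 -1.852 3.841
v 0.011 1.226 -0.627
v 0.163 1.001 -1.059
v 0.081 -0.89 -0.105
v -0.071 -0.666 0.327
v 0.441 1.087 -0.865
v 0.358 -0.804 0.089
v 0.517 1.238 -0.56
v 0.434 -0.654 0.394
v 0.356 1.383 -0.286
v 0.274 -0.509 0.668
v 0.035 1.454 -0.172
v -0.048 -0.437 0.782
v -0.298 1.419 -0.271
v -0.381 -0.472 0.683
v -0.486 1.293 -0.536
v -0.569 -0.598 0.418
v -0.441 1.136 -0.844
v -0.524 -0.756 0.11
v -0.185 1.02 -1.051
v -0.267 -0.871 -0.097
v 0.126 -2.155 0.701
v 0.878 -2.385 0.623
v 1.245 -1.756 2.301
v 0.494 -1.525 2.379
v 0.888 -2.079 0.505
v 1.256 -1.45 2.184
v 0.766 -1.785 0.422
v 1.134 -1.156 2.101
v 0.534 -1.555 0.387
v 0.902 -0.926 2.065
v 0.232 -1.429 0.406
v 0.599 -0.8 2.084
v -0.089 -1.429 0.476
v 0.278 -0.799 2.155
v -0.373 -1.553 0.585
v -0.005 -0.924 2.263
v -0.57 -1.782 0.714
v -0.203 -1.153 2.392
v -0.647 -2.075 0.84
v -0.28 -1.446 2.519
v -0.59 -2.382 0.943
v -0.223 -1.753 2.622
v -0.41 -2.65 1.004
v -0.042 -2.021 2.682
v -0.136 -2.832 1.012
v 0.231 -2.203 2.691
v 0.183 -2.896 0.966
v 0.55 -2.267 2.645
v 0.492 -2.833 0.875
v 0.859 -2.204 2.554
v 0.737 -2.652 0.753
v 1.105 -2.023 2.432
v -3.888 -2.876 1.548
v -4.132 -2.142 2.492
v -4.29 -1.437 0.326
v -4.534 -0.703 1.27
v -3.026 -2.617 1.57
v -3.27 -1.883 2.514
v -3.428 -1.178 0.348
v -3.672 -0.444 1.292
v -0.119 -4.315 3.048
v 0.421 -4.458 3.816
v -0.661 -3.225 3.632
v 0.663 -4.209 3.576
v 0.751 -3.981 3.231
v 0.666 -3.819 2.85
v 0.426 -3.755 2.508
v 0.077 -3.802 2.273
v -0.31 -3.951 2.192
v -0.659 -4.172 2.28
v -0.902 -4.421 2.52
v -0.99 -4.649 2.865
v -0.905 -4.811 3.247
v -0.664 -4.875 3.588
v -0.316 -4.828 3.823
v 0.071 -4.679 3.905
f 2 4 1
f 5 2 1
f 1 4 3
f 3 5 1
f 2 8 4
f 6 2 5
f 6 8 2
f 4 8 3
f 7 5 3
f 3 8 7
f 7 6 5
f 8 6 7
f 10 9 13
f 10 13 11
f 11 13 14
f 11 14 12
f 13 9 15
f 13 15 14
f 14 15 16
f 14 16 12
f 15 9 17
f 15 17 16
f 16 17 18
f 16 18 12
f 17 9 19
f 17 19 18
f 18 19 20
f 18 20 12
f 19 9 21
f 19 21 20
f 20 21 22
f 20 22 12
f 21 9 23
f 21 23 22
f 22 23 24
f 22 24 12
f 23 9 25
f 23 25 24
f 24 25 26
f 24 26 12
f 25 9 27
f 25 27 26
f 26 27 28
f 26 28 12
f 27 9 10
f 27 10 28
f 28 10 11
f 28 11 12
f 30 29 33
f 30 33 31
f 31 33 34
f 31 34 32
f 33 29 35
f 33 35 34
f 34 35 36
f 34 36 32
f 35 29 37
f 35 37 36
f 36 37 38
f 36 38 32
f 37 29 39
f 37 39 38
f 38 39 40
f 38 40 32
f 39 29 41
f 39 41 40
f 40 41 42
f 40 42 32
f 41 29 43
f 41 43 42
f 42 43 44
f 42 44 32
f 43 29 45
f 43 45 44
f 44 45 46
f 44 46 32
f 45 29 47
f 45 47 46
f 46 47 48
f 46 48 32
f 47 29 49
f 47 49 48
f 48 49 50
f 48 50 32
f 49 29 51
f 49 51 50
f 50 51 52
f 50 52 32
f 51 29 53
f 51 53 52
f 52 53 54
f 52 54 32
f 53 29 55
f 53 55 54
f 54 55 56
f 54 56 32
f 55 29 57
f 55 57 56
f 56 57 58
f 56 58 32
f 57 29 59
f 57 59 58
f 58 59 60
f 58 60 32
f 59 29 30
f 59 30 60
f 60 30 31
f 60 31 32
f 62 64 61
f 65 62 61
f 61 64 63
f 63 65 61
f 62 68 64
f 66 62 65
f 66 68 62
f 64 68 63
f 67 65 63
f 63 68 67
f 67 66 65
f 68 66 67
f 70 69 72
f 70 72 71
f 72 69 73
f 72 73 71
f 73 69 74
f 73 74 71
f 74 69 75
f 74 75 71
f 75 69 76
f 75 76 71
f 76 69 77
f 76 77 71
f 77 69 78
f 77 78 71
f 78 69 79
f 78 79 71
f 79 69 80
f 79 80 71
f 80 69 81
f 80 81 71
f 81 69 82
f 81 82 71
f 82 69 83
f 82 83 71
f 83 69 84
f 83 84 71
f 84 69 70
f 84 70 71



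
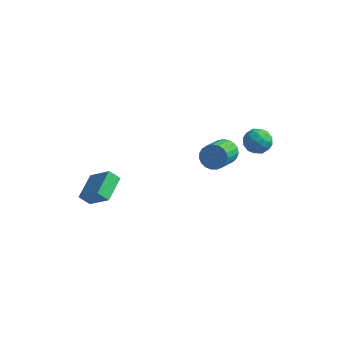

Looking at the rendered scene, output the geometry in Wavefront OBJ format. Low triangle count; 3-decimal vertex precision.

v 3.373 2.683 1.858
v 4.116 2.734 1.328
v 3.584 1.226 2.012
v 4.327 1.277 1.482
v 4.333 1.653 2.315
v 4.203 2.554 2.22
v 3.497 1.406 1.12
v 3.367 2.307 1.025
v 4.193 1.945 0.871
v 4.71 2.098 1.61
v 2.99 1.862 1.73
v 3.507 2.015 2.469
v 3.726 2.836 1.58
v 3.974 1.124 1.76
v 3.978 1.345 2.251
v 4.414 1.375 1.939
v 3.777 2.73 2.104
v 4.214 2.761 1.792
v 4.342 2.125 2.373
v 3.486 1.199 1.548
v 3.923 1.23 1.236
v 3.286 2.585 1.401
v 3.722 2.615 1.089
v 3.358 1.835 0.967
v 4.208 2.403 0.999
v 4.332 1.546 1.09
v 3.844 1.622 0.877
v 3.767 2.152 0.821
v 4.512 2.493 1.434
v 4.636 1.636 1.524
v 4.64 1.857 2.014
v 4.563 2.387 1.958
v 4.557 2.029 1.165
v 3.064 2.324 1.816
v 3.188 1.467 1.906
v 3.137 1.573 1.382
v 3.06 2.103 1.326
v 3.368 2.414 2.25
v 3.492 1.557 2.341
v 3.933 1.808 2.519
v 3.856 2.338 2.463
v 3.143 1.931 2.175
v 2.064 1.352 0.495
v 2.736 1.1 0.039
v 2.828 -0.703 1.169
v 2.156 -0.452 1.625
v 2.889 1.275 0.305
v 2.981 -0.528 1.436
v 2.899 1.463 0.605
v 2.992 -0.34 1.735
v 2.765 1.632 0.885
v 2.858 -0.171 2.015
v 2.51 1.752 1.097
v 2.602 -0.051 2.228
v 2.178 1.803 1.206
v 2.27 -0 2.336
v 1.826 1.776 1.192
v 1.918 -0.027 2.322
v 1.515 1.676 1.057
v 1.607 -0.127 2.187
v 1.299 1.519 0.825
v 1.391 -0.284 1.955
v 1.215 1.334 0.536
v 1.307 -0.469 1.666
v 1.278 1.151 0.24
v 1.37 -0.652 1.37
v 1.477 1.004 -0.012
v 1.569 -0.799 1.118
v 1.778 0.916 -0.177
v 1.87 -0.887 0.954
v 2.128 0.904 -0.225
v 2.22 -0.899 0.905
v 2.467 0.969 -0.148
v 2.559 -0.834 0.982
v -4.219 -3.511 -2.787
v -4.82 -3.721 -2.179
v -4.312 -1.824 -2.294
v -4.913 -2.034 -1.687
v -2.827 -3.806 -1.513
v -3.428 -4.016 -0.906
v -2.92 -2.119 -1.021
v -3.521 -2.329 -0.413
f 1 38 17
f 38 12 41
f 17 41 6
f 38 41 17
f 1 17 13
f 17 6 18
f 13 18 2
f 17 18 13
f 1 13 22
f 13 2 23
f 22 23 8
f 13 23 22
f 1 22 34
f 22 8 37
f 34 37 11
f 22 37 34
f 1 34 38
f 34 11 42
f 38 42 12
f 34 42 38
f 2 18 29
f 18 6 32
f 29 32 10
f 18 32 29
f 6 41 19
f 41 12 40
f 19 40 5
f 41 40 19
f 12 42 39
f 42 11 35
f 39 35 3
f 42 35 39
f 11 37 36
f 37 8 24
f 36 24 7
f 37 24 36
f 8 23 28
f 23 2 25
f 28 25 9
f 23 25 28
f 4 30 16
f 30 10 31
f 16 31 5
f 30 31 16
f 4 16 14
f 16 5 15
f 14 15 3
f 16 15 14
f 4 14 21
f 14 3 20
f 21 20 7
f 14 20 21
f 4 21 26
f 21 7 27
f 26 27 9
f 21 27 26
f 4 26 30
f 26 9 33
f 30 33 10
f 26 33 30
f 5 31 19
f 31 10 32
f 19 32 6
f 31 32 19
f 3 15 39
f 15 5 40
f 39 40 12
f 15 40 39
f 7 20 36
f 20 3 35
f 36 35 11
f 20 35 36
f 9 27 28
f 27 7 24
f 28 24 8
f 27 24 28
f 10 33 29
f 33 9 25
f 29 25 2
f 33 25 29
f 44 43 47
f 44 47 45
f 45 47 48
f 45 48 46
f 47 43 49
f 47 49 48
f 48 49 50
f 48 50 46
f 49 43 51
f 49 51 50
f 50 51 52
f 50 52 46
f 51 43 53
f 51 53 52
f 52 53 54
f 52 54 46
f 53 43 55
f 53 55 54
f 54 55 56
f 54 56 46
f 55 43 57
f 55 57 56
f 56 57 58
f 56 58 46
f 57 43 59
f 57 59 58
f 58 59 60
f 58 60 46
f 59 43 61
f 59 61 60
f 60 61 62
f 60 62 46
f 61 43 63
f 61 63 62
f 62 63 64
f 62 64 46
f 63 43 65
f 63 65 64
f 64 65 66
f 64 66 46
f 65 43 67
f 65 67 66
f 66 67 68
f 66 68 46
f 67 43 69
f 67 69 68
f 68 69 70
f 68 70 46
f 69 43 71
f 69 71 70
f 70 71 72
f 70 72 46
f 71 43 73
f 71 73 72
f 72 73 74
f 72 74 46
f 73 43 44
f 73 44 74
f 74 44 45
f 74 45 46
f 76 78 75
f 79 76 75
f 75 78 77
f 77 79 75
f 76 82 78
f 80 76 79
f 80 82 76
f 78 82 77
f 81 79 77
f 77 82 81
f 81 80 79
f 82 80 81



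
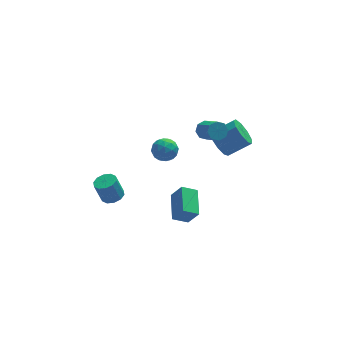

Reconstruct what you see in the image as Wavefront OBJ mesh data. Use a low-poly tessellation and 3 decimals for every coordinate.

v -3.633 -2.047 -1.747
v -3.214 -1.555 -1.681
v -3.588 -1.4 -0.467
v -4.007 -1.893 -0.533
v -3.564 -1.404 -1.808
v -3.938 -1.249 -0.593
v -3.941 -1.499 -1.912
v -4.314 -1.344 -0.697
v -4.2 -1.803 -1.952
v -4.573 -1.649 -0.738
v -4.242 -2.201 -1.915
v -4.616 -2.046 -0.7
v -4.052 -2.54 -1.813
v -4.426 -2.385 -0.599
v -3.702 -2.691 -1.687
v -4.076 -2.536 -0.472
v -3.326 -2.596 -1.583
v -3.699 -2.441 -0.368
v -3.067 -2.291 -1.542
v -3.44 -2.137 -0.328
v -3.024 -1.894 -1.58
v -3.398 -1.739 -0.365
v 0.034 -3.689 -3.376
v -0.821 -3.632 -2.921
v 0.367 -2.088 -2.953
v -0.488 -2.03 -2.498
v 0.528 -4.05 -2.402
v -0.327 -3.992 -1.947
v 0.861 -2.448 -1.979
v 0.006 -2.391 -1.524
v -1.153 -1.615 2.03
v -0.408 -1.738 2.07
v -1.292 -2.662 1.41
v -0.547 -2.785 1.45
v -0.971 -2.825 2.076
v -0.885 -2.178 2.459
v -0.815 -2.222 1.021
v -0.729 -1.575 1.404
v -0.198 -2.113 1.447
v -0.295 -2.486 2.098
v -1.405 -1.914 1.382
v -1.502 -2.287 2.033
v -0.768 -1.584 2.104
v -0.932 -2.816 1.376
v -1.181 -2.839 1.744
v -0.743 -2.911 1.767
v -1.049 -1.843 2.333
v -0.61 -1.915 2.356
v -0.942 -2.554 2.36
v -1.09 -2.485 1.124
v -0.651 -2.557 1.147
v -0.957 -1.489 1.713
v -0.519 -1.561 1.736
v -0.758 -1.846 1.12
v -0.207 -1.877 1.761
v -0.289 -2.493 1.397
v -0.446 -2.162 1.145
v -0.396 -1.781 1.37
v -0.264 -2.096 2.144
v -0.345 -2.712 1.78
v -0.595 -2.735 2.148
v -0.544 -2.355 2.373
v -0.141 -2.317 1.778
v -1.355 -1.688 1.7
v -1.436 -2.304 1.336
v -1.156 -2.045 1.107
v -1.105 -1.665 1.332
v -1.411 -1.907 2.083
v -1.493 -2.523 1.719
v -1.304 -2.619 2.11
v -1.254 -2.238 2.335
v -1.559 -2.083 1.702
v 1.637 -1.111 1.819
v 2.063 -0.796 2.079
v 2.369 -2.054 3.101
v 1.943 -2.369 2.841
v 1.66 -0.736 2.274
v 1.966 -1.994 3.296
v 1.243 -0.895 2.202
v 1.549 -2.154 3.224
v 1.058 -1.181 1.906
v 1.364 -2.44 2.928
v 1.211 -1.426 1.559
v 1.517 -2.684 2.581
v 1.614 -1.486 1.364
v 1.92 -2.744 2.386
v 2.031 -1.326 1.436
v 2.337 -2.585 2.458
v 2.216 -1.04 1.732
v 2.522 -2.299 2.754
v 2.431 -0.928 0.29
v 2.908 -0.986 -0.459
v 4.187 -1.049 0.361
v 3.709 -0.992 1.11
v 2.837 -0.402 -0.302
v 4.115 -0.466 0.518
v 2.575 -0.064 0.132
v 3.854 -0.128 0.952
v 2.246 -0.131 0.64
v 3.525 -0.195 1.46
v 2.004 -0.57 0.984
v 3.282 -0.634 1.804
v 1.961 -1.177 1.004
v 3.239 -1.241 1.823
v 2.138 -1.668 0.689
v 3.416 -1.732 1.509
v 2.452 -1.812 0.188
v 3.731 -1.876 1.008
v 2.756 -1.543 -0.265
v 4.035 -1.606 0.554
f 2 1 5
f 2 5 3
f 3 5 6
f 3 6 4
f 5 1 7
f 5 7 6
f 6 7 8
f 6 8 4
f 7 1 9
f 7 9 8
f 8 9 10
f 8 10 4
f 9 1 11
f 9 11 10
f 10 11 12
f 10 12 4
f 11 1 13
f 11 13 12
f 12 13 14
f 12 14 4
f 13 1 15
f 13 15 14
f 14 15 16
f 14 16 4
f 15 1 17
f 15 17 16
f 16 17 18
f 16 18 4
f 17 1 19
f 17 19 18
f 18 19 20
f 18 20 4
f 19 1 21
f 19 21 20
f 20 21 22
f 20 22 4
f 21 1 2
f 21 2 22
f 22 2 3
f 22 3 4
f 24 26 23
f 27 24 23
f 23 26 25
f 25 27 23
f 24 30 26
f 28 24 27
f 28 30 24
f 26 30 25
f 29 27 25
f 25 30 29
f 29 28 27
f 30 28 29
f 31 68 47
f 68 42 71
f 47 71 36
f 68 71 47
f 31 47 43
f 47 36 48
f 43 48 32
f 47 48 43
f 31 43 52
f 43 32 53
f 52 53 38
f 43 53 52
f 31 52 64
f 52 38 67
f 64 67 41
f 52 67 64
f 31 64 68
f 64 41 72
f 68 72 42
f 64 72 68
f 32 48 59
f 48 36 62
f 59 62 40
f 48 62 59
f 36 71 49
f 71 42 70
f 49 70 35
f 71 70 49
f 42 72 69
f 72 41 65
f 69 65 33
f 72 65 69
f 41 67 66
f 67 38 54
f 66 54 37
f 67 54 66
f 38 53 58
f 53 32 55
f 58 55 39
f 53 55 58
f 34 60 46
f 60 40 61
f 46 61 35
f 60 61 46
f 34 46 44
f 46 35 45
f 44 45 33
f 46 45 44
f 34 44 51
f 44 33 50
f 51 50 37
f 44 50 51
f 34 51 56
f 51 37 57
f 56 57 39
f 51 57 56
f 34 56 60
f 56 39 63
f 60 63 40
f 56 63 60
f 35 61 49
f 61 40 62
f 49 62 36
f 61 62 49
f 33 45 69
f 45 35 70
f 69 70 42
f 45 70 69
f 37 50 66
f 50 33 65
f 66 65 41
f 50 65 66
f 39 57 58
f 57 37 54
f 58 54 38
f 57 54 58
f 40 63 59
f 63 39 55
f 59 55 32
f 63 55 59
f 74 73 77
f 74 77 75
f 75 77 78
f 75 78 76
f 77 73 79
f 77 79 78
f 78 79 80
f 78 80 76
f 79 73 81
f 79 81 80
f 80 81 82
f 80 82 76
f 81 73 83
f 81 83 82
f 82 83 84
f 82 84 76
f 83 73 85
f 83 85 84
f 84 85 86
f 84 86 76
f 85 73 87
f 85 87 86
f 86 87 88
f 86 88 76
f 87 73 89
f 87 89 88
f 88 89 90
f 88 90 76
f 89 73 74
f 89 74 90
f 90 74 75
f 90 75 76
f 92 91 95
f 92 95 93
f 93 95 96
f 93 96 94
f 95 91 97
f 95 97 96
f 96 97 98
f 96 98 94
f 97 91 99
f 97 99 98
f 98 99 100
f 98 100 94
f 99 91 101
f 99 101 100
f 100 101 102
f 100 102 94
f 101 91 103
f 101 103 102
f 102 103 104
f 102 104 94
f 103 91 105
f 103 105 104
f 104 105 106
f 104 106 94
f 105 91 107
f 105 107 106
f 106 107 108
f 106 108 94
f 107 91 109
f 107 109 108
f 108 109 110
f 108 110 94
f 109 91 92
f 109 92 110
f 110 92 93
f 110 93 94



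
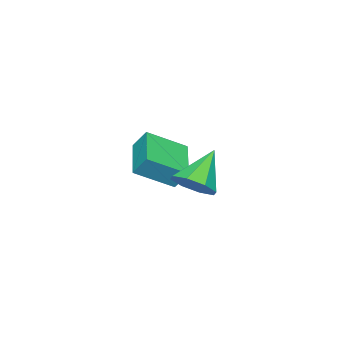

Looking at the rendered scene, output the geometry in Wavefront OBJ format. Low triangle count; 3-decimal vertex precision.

v -0.918 -1.827 1.834
v -0.989 -1.286 2.6
v -1.969 -0.763 0.985
v -2.04 -0.222 1.75
v 0.54 -0.838 1.27
v 0.469 -0.297 2.035
v -0.511 0.226 0.42
v -0.582 0.767 1.186
v 2.749 3.06 2.524
v 3.221 2.561 3.024
v 1.551 3.12 3.716
v 3.344 3.193 3.116
v 3.118 3.747 2.861
v 2.676 3.899 2.409
v 2.276 3.559 2.024
v 2.153 2.927 1.933
v 2.379 2.372 2.188
v 2.821 2.221 2.64
f 2 4 1
f 5 2 1
f 1 4 3
f 3 5 1
f 2 8 4
f 6 2 5
f 6 8 2
f 4 8 3
f 7 5 3
f 3 8 7
f 7 6 5
f 8 6 7
f 10 9 12
f 10 12 11
f 12 9 13
f 12 13 11
f 13 9 14
f 13 14 11
f 14 9 15
f 14 15 11
f 15 9 16
f 15 16 11
f 16 9 17
f 16 17 11
f 17 9 18
f 17 18 11
f 18 9 10
f 18 10 11



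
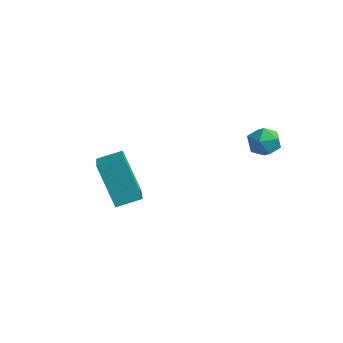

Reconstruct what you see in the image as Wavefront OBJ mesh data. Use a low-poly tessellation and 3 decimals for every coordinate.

v 0.828 3.688 2.505
v 1.19 3.428 1.987
v 0.21 2.772 2.533
v 0.572 2.512 2.015
v 0.861 2.59 2.63
v 1.243 3.157 2.612
v 0.157 3.043 1.908
v 0.539 3.61 1.89
v 0.776 3.029 1.618
v 1.211 2.749 2.064
v 0.189 3.451 2.456
v 0.624 3.171 2.902
v -4.617 0.353 0.499
v -3.399 -1.046 1.505
v -4.009 1.092 0.79
v -2.791 -0.307 1.796
v -3.609 0.127 -1.036
v -2.391 -1.272 -0.03
v -3.001 0.866 -0.745
v -1.783 -0.533 0.261
f 1 12 6
f 1 6 2
f 1 2 8
f 1 8 11
f 1 11 12
f 2 6 10
f 6 12 5
f 12 11 3
f 11 8 7
f 8 2 9
f 4 10 5
f 4 5 3
f 4 3 7
f 4 7 9
f 4 9 10
f 5 10 6
f 3 5 12
f 7 3 11
f 9 7 8
f 10 9 2
f 14 16 13
f 17 14 13
f 13 16 15
f 15 17 13
f 14 20 16
f 18 14 17
f 18 20 14
f 16 20 15
f 19 17 15
f 15 20 19
f 19 18 17
f 20 18 19



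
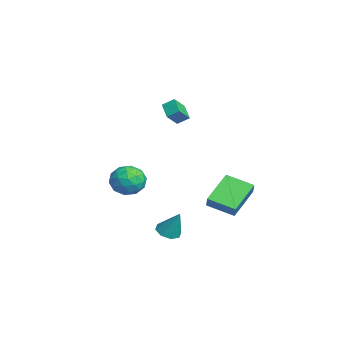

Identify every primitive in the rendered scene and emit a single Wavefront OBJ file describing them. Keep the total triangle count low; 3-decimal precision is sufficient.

v -3.648 0.554 1.391
v -4.616 0.428 1.941
v -3.479 1.218 1.842
v -4.446 1.091 2.392
v -3.134 -0.091 2.148
v -4.101 -0.218 2.698
v -2.964 0.572 2.599
v -3.932 0.446 3.149
v 3.025 -0.974 -3.6
v 3.584 -1.443 -3.633
v 3.555 -0.446 -2.14
v 3.708 -0.947 -3.857
v 3.433 -0.466 -3.931
v 2.919 -0.283 -3.811
v 2.467 -0.504 -3.567
v 2.343 -1.001 -3.343
v 2.618 -1.481 -3.269
v 3.132 -1.664 -3.389
v 1.321 1.314 -2.679
v -0.121 2.583 -1.627
v 2.154 2.673 -3.177
v 0.711 3.942 -2.126
v 1.789 1.278 -1.994
v 0.346 2.547 -0.943
v 2.621 2.637 -2.493
v 1.179 3.906 -1.441
v 2.656 -2.598 0.815
v 3.64 -2.339 0.888
v 3.06 -3.861 -0.168
v 4.044 -3.602 -0.095
v 3.555 -3.979 0.716
v 3.305 -3.198 1.324
v 3.395 -3.002 -0.604
v 3.145 -2.221 0.004
v 4.097 -2.589 0.011
v 4.195 -3.193 0.827
v 2.505 -3.007 -0.107
v 2.603 -3.611 0.709
v 3.112 -2.358 0.938
v 3.588 -3.842 -0.218
v 3.3 -4.063 0.259
v 3.878 -3.911 0.302
v 2.916 -2.863 1.194
v 3.494 -2.711 1.237
v 3.444 -3.674 1.136
v 3.206 -3.489 -0.517
v 3.784 -3.337 -0.474
v 2.822 -2.289 0.418
v 3.4 -2.137 0.461
v 3.256 -2.526 -0.416
v 3.959 -2.353 0.465
v 4.197 -3.095 -0.113
v 3.815 -2.742 -0.412
v 3.669 -2.283 -0.055
v 4.017 -2.707 0.944
v 4.255 -3.45 0.367
v 3.967 -3.671 0.844
v 3.82 -3.212 1.201
v 4.286 -2.854 0.429
v 2.445 -2.75 0.353
v 2.683 -3.493 -0.224
v 2.88 -2.988 -0.481
v 2.733 -2.529 -0.124
v 2.503 -3.105 0.833
v 2.741 -3.847 0.255
v 3.031 -3.917 0.775
v 2.885 -3.458 1.132
v 2.414 -3.346 0.291
f 2 4 1
f 5 2 1
f 1 4 3
f 3 5 1
f 2 8 4
f 6 2 5
f 6 8 2
f 4 8 3
f 7 5 3
f 3 8 7
f 7 6 5
f 8 6 7
f 10 9 12
f 10 12 11
f 12 9 13
f 12 13 11
f 13 9 14
f 13 14 11
f 14 9 15
f 14 15 11
f 15 9 16
f 15 16 11
f 16 9 17
f 16 17 11
f 17 9 18
f 17 18 11
f 18 9 10
f 18 10 11
f 20 22 19
f 23 20 19
f 19 22 21
f 21 23 19
f 20 26 22
f 24 20 23
f 24 26 20
f 22 26 21
f 25 23 21
f 21 26 25
f 25 24 23
f 26 24 25
f 27 64 43
f 64 38 67
f 43 67 32
f 64 67 43
f 27 43 39
f 43 32 44
f 39 44 28
f 43 44 39
f 27 39 48
f 39 28 49
f 48 49 34
f 39 49 48
f 27 48 60
f 48 34 63
f 60 63 37
f 48 63 60
f 27 60 64
f 60 37 68
f 64 68 38
f 60 68 64
f 28 44 55
f 44 32 58
f 55 58 36
f 44 58 55
f 32 67 45
f 67 38 66
f 45 66 31
f 67 66 45
f 38 68 65
f 68 37 61
f 65 61 29
f 68 61 65
f 37 63 62
f 63 34 50
f 62 50 33
f 63 50 62
f 34 49 54
f 49 28 51
f 54 51 35
f 49 51 54
f 30 56 42
f 56 36 57
f 42 57 31
f 56 57 42
f 30 42 40
f 42 31 41
f 40 41 29
f 42 41 40
f 30 40 47
f 40 29 46
f 47 46 33
f 40 46 47
f 30 47 52
f 47 33 53
f 52 53 35
f 47 53 52
f 30 52 56
f 52 35 59
f 56 59 36
f 52 59 56
f 31 57 45
f 57 36 58
f 45 58 32
f 57 58 45
f 29 41 65
f 41 31 66
f 65 66 38
f 41 66 65
f 33 46 62
f 46 29 61
f 62 61 37
f 46 61 62
f 35 53 54
f 53 33 50
f 54 50 34
f 53 50 54
f 36 59 55
f 59 35 51
f 55 51 28
f 59 51 55



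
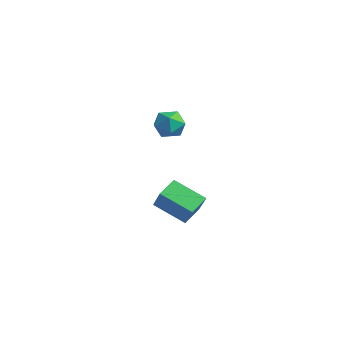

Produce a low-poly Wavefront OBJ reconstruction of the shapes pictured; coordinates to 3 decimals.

v 4.108 -1.851 -1.255
v 2.724 -2.771 -0.355
v 3.722 -0.806 -0.782
v 2.338 -1.726 0.118
v 5.022 -2.054 -0.058
v 3.638 -2.974 0.842
v 4.636 -1.009 0.415
v 3.252 -1.929 1.315
v -2.928 1.821 1.372
v -2.442 2.405 1.988
v -2.418 0.555 2.172
v -1.932 1.139 2.788
v -2.91 1.127 2.794
v -3.225 1.91 2.3
v -1.635 1.05 1.86
v -1.95 1.833 1.366
v -1.643 1.929 2.289
v -2.431 1.976 2.867
v -2.429 0.984 1.293
v -3.217 1.031 1.871
f 2 4 1
f 5 2 1
f 1 4 3
f 3 5 1
f 2 8 4
f 6 2 5
f 6 8 2
f 4 8 3
f 7 5 3
f 3 8 7
f 7 6 5
f 8 6 7
f 9 20 14
f 9 14 10
f 9 10 16
f 9 16 19
f 9 19 20
f 10 14 18
f 14 20 13
f 20 19 11
f 19 16 15
f 16 10 17
f 12 18 13
f 12 13 11
f 12 11 15
f 12 15 17
f 12 17 18
f 13 18 14
f 11 13 20
f 15 11 19
f 17 15 16
f 18 17 10



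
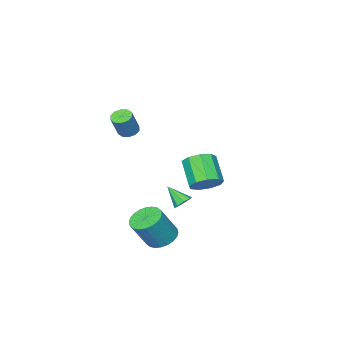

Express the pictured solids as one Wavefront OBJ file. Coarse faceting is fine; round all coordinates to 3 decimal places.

v -2.888 0.036 -3.283
v -2.462 0.588 -2.553
v -3.085 -0.684 -1.227
v -3.512 -1.236 -1.957
v -3.112 0.797 -2.658
v -3.735 -0.475 -1.332
v -3.657 0.65 -3.056
v -4.281 -0.622 -1.73
v -3.843 0.215 -3.56
v -4.466 -1.056 -2.234
v -3.582 -0.303 -3.934
v -4.205 -1.575 -2.608
v -2.996 -0.663 -4.004
v -3.62 -1.935 -2.678
v -2.36 -0.696 -3.737
v -2.984 -1.968 -2.411
v -1.971 -0.387 -3.257
v -2.595 -1.658 -1.931
v -2.011 0.121 -2.789
v -2.635 -1.151 -1.463
v 2.758 2.525 -4.365
v 3.581 2.506 -4.859
v 4.604 2.336 -3.149
v 3.782 2.355 -2.655
v 3.54 2.873 -4.799
v 4.564 2.704 -3.089
v 3.381 3.188 -4.672
v 4.405 3.018 -2.962
v 3.127 3.401 -4.499
v 4.15 3.232 -2.789
v 2.816 3.481 -4.305
v 3.84 3.312 -2.595
v 2.497 3.416 -4.12
v 3.521 3.246 -2.41
v 2.218 3.214 -3.973
v 3.241 3.045 -2.263
v 2.02 2.908 -3.885
v 3.044 2.739 -2.175
v 1.936 2.544 -3.871
v 2.959 2.374 -2.161
v 1.976 2.176 -3.931
v 3 2.007 -2.221
v 2.135 1.862 -4.058
v 3.159 1.692 -2.348
v 2.39 1.648 -4.231
v 3.413 1.479 -2.521
v 2.7 1.568 -4.425
v 3.724 1.399 -2.715
v 3.019 1.634 -4.61
v 4.043 1.464 -2.9
v 3.299 1.835 -4.757
v 4.322 1.666 -3.047
v 3.496 2.141 -4.845
v 4.52 1.972 -3.135
v -0.828 0.354 -3.893
v -0.502 0.745 -3.556
v -0.592 -0.674 -2.927
v -0.955 0.747 -3.443
v -1.333 0.519 -3.594
v -1.416 0.194 -3.919
v -1.154 -0.036 -4.229
v -0.701 -0.039 -4.342
v -0.322 0.189 -4.192
v -0.24 0.514 -3.866
v 1.567 -1.405 1.88
v 2.102 -1.308 1.582
v 2.809 -1.099 2.923
v 2.273 -1.195 3.22
v 1.926 -0.97 1.622
v 2.633 -0.761 2.963
v 1.613 -0.798 1.76
v 2.32 -0.589 3.101
v 1.282 -0.858 1.944
v 1.989 -0.648 3.285
v 1.06 -1.126 2.103
v 1.767 -0.917 3.444
v 1.031 -1.501 2.177
v 1.738 -1.292 3.518
v 1.207 -1.839 2.137
v 1.914 -1.63 3.478
v 1.52 -2.011 1.999
v 2.227 -1.802 3.34
v 1.851 -1.952 1.815
v 2.558 -1.742 3.156
v 2.073 -1.683 1.656
v 2.78 -1.474 2.997
f 2 1 5
f 2 5 3
f 3 5 6
f 3 6 4
f 5 1 7
f 5 7 6
f 6 7 8
f 6 8 4
f 7 1 9
f 7 9 8
f 8 9 10
f 8 10 4
f 9 1 11
f 9 11 10
f 10 11 12
f 10 12 4
f 11 1 13
f 11 13 12
f 12 13 14
f 12 14 4
f 13 1 15
f 13 15 14
f 14 15 16
f 14 16 4
f 15 1 17
f 15 17 16
f 16 17 18
f 16 18 4
f 17 1 19
f 17 19 18
f 18 19 20
f 18 20 4
f 19 1 2
f 19 2 20
f 20 2 3
f 20 3 4
f 22 21 25
f 22 25 23
f 23 25 26
f 23 26 24
f 25 21 27
f 25 27 26
f 26 27 28
f 26 28 24
f 27 21 29
f 27 29 28
f 28 29 30
f 28 30 24
f 29 21 31
f 29 31 30
f 30 31 32
f 30 32 24
f 31 21 33
f 31 33 32
f 32 33 34
f 32 34 24
f 33 21 35
f 33 35 34
f 34 35 36
f 34 36 24
f 35 21 37
f 35 37 36
f 36 37 38
f 36 38 24
f 37 21 39
f 37 39 38
f 38 39 40
f 38 40 24
f 39 21 41
f 39 41 40
f 40 41 42
f 40 42 24
f 41 21 43
f 41 43 42
f 42 43 44
f 42 44 24
f 43 21 45
f 43 45 44
f 44 45 46
f 44 46 24
f 45 21 47
f 45 47 46
f 46 47 48
f 46 48 24
f 47 21 49
f 47 49 48
f 48 49 50
f 48 50 24
f 49 21 51
f 49 51 50
f 50 51 52
f 50 52 24
f 51 21 53
f 51 53 52
f 52 53 54
f 52 54 24
f 53 21 22
f 53 22 54
f 54 22 23
f 54 23 24
f 56 55 58
f 56 58 57
f 58 55 59
f 58 59 57
f 59 55 60
f 59 60 57
f 60 55 61
f 60 61 57
f 61 55 62
f 61 62 57
f 62 55 63
f 62 63 57
f 63 55 64
f 63 64 57
f 64 55 56
f 64 56 57
f 66 65 69
f 66 69 67
f 67 69 70
f 67 70 68
f 69 65 71
f 69 71 70
f 70 71 72
f 70 72 68
f 71 65 73
f 71 73 72
f 72 73 74
f 72 74 68
f 73 65 75
f 73 75 74
f 74 75 76
f 74 76 68
f 75 65 77
f 75 77 76
f 76 77 78
f 76 78 68
f 77 65 79
f 77 79 78
f 78 79 80
f 78 80 68
f 79 65 81
f 79 81 80
f 80 81 82
f 80 82 68
f 81 65 83
f 81 83 82
f 82 83 84
f 82 84 68
f 83 65 85
f 83 85 84
f 84 85 86
f 84 86 68
f 85 65 66
f 85 66 86
f 86 66 67
f 86 67 68



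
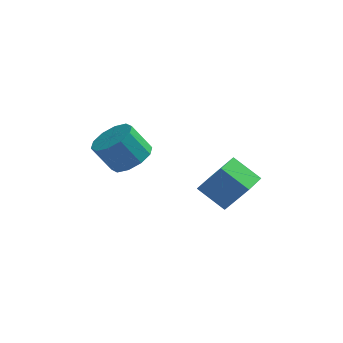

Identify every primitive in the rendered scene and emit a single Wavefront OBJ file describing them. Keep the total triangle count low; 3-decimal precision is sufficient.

v -2.512 -1.354 -0.011
v -1.88 -1.09 0.422
v -2.537 -1.162 1.424
v -3.168 -1.426 0.991
v -2.146 -0.691 0.277
v -2.802 -0.763 1.279
v -2.551 -0.545 0.022
v -3.208 -0.618 1.024
v -2.941 -0.709 -0.246
v -3.598 -0.781 0.756
v -3.168 -1.118 -0.424
v -3.824 -1.191 0.578
v -3.143 -1.618 -0.444
v -3.8 -1.69 0.558
v -2.878 -2.017 -0.299
v -3.534 -2.089 0.703
v -2.472 -2.162 -0.044
v -3.129 -2.235 0.958
v -2.082 -1.999 0.224
v -2.739 -2.071 1.226
v -1.856 -1.589 0.402
v -2.512 -1.662 1.404
v -0.383 -1.12 -1.415
v 0.425 -1.279 -0.246
v -0.096 -0.133 -1.479
v 0.711 -0.291 -0.31
v 0.589 -1.449 -2.13
v 1.396 -1.607 -0.961
v 0.875 -0.461 -2.194
v 1.683 -0.62 -1.025
f 2 1 5
f 2 5 3
f 3 5 6
f 3 6 4
f 5 1 7
f 5 7 6
f 6 7 8
f 6 8 4
f 7 1 9
f 7 9 8
f 8 9 10
f 8 10 4
f 9 1 11
f 9 11 10
f 10 11 12
f 10 12 4
f 11 1 13
f 11 13 12
f 12 13 14
f 12 14 4
f 13 1 15
f 13 15 14
f 14 15 16
f 14 16 4
f 15 1 17
f 15 17 16
f 16 17 18
f 16 18 4
f 17 1 19
f 17 19 18
f 18 19 20
f 18 20 4
f 19 1 21
f 19 21 20
f 20 21 22
f 20 22 4
f 21 1 2
f 21 2 22
f 22 2 3
f 22 3 4
f 24 26 23
f 27 24 23
f 23 26 25
f 25 27 23
f 24 30 26
f 28 24 27
f 28 30 24
f 26 30 25
f 29 27 25
f 25 30 29
f 29 28 27
f 30 28 29



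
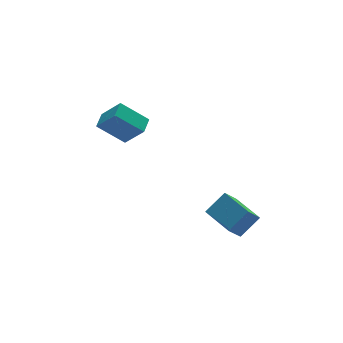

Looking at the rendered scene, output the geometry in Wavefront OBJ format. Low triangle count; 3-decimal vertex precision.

v 1.248 -4.36 -2.389
v 2.34 -4.209 -1.494
v 0.842 -2.671 -2.178
v 1.934 -2.52 -1.283
v 2.046 -4.04 -3.417
v 3.138 -3.889 -2.522
v 1.64 -2.351 -3.206
v 2.732 -2.2 -2.311
v -1.14 2.262 -0.052
v -0.483 1.433 1.175
v -2.336 2.977 1.072
v -1.679 2.148 2.299
v -0.541 2.992 0.121
v 0.116 2.163 1.348
v -1.737 3.707 1.245
v -1.08 2.878 2.472
f 2 4 1
f 5 2 1
f 1 4 3
f 3 5 1
f 2 8 4
f 6 2 5
f 6 8 2
f 4 8 3
f 7 5 3
f 3 8 7
f 7 6 5
f 8 6 7
f 10 12 9
f 13 10 9
f 9 12 11
f 11 13 9
f 10 16 12
f 14 10 13
f 14 16 10
f 12 16 11
f 15 13 11
f 11 16 15
f 15 14 13
f 16 14 15

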